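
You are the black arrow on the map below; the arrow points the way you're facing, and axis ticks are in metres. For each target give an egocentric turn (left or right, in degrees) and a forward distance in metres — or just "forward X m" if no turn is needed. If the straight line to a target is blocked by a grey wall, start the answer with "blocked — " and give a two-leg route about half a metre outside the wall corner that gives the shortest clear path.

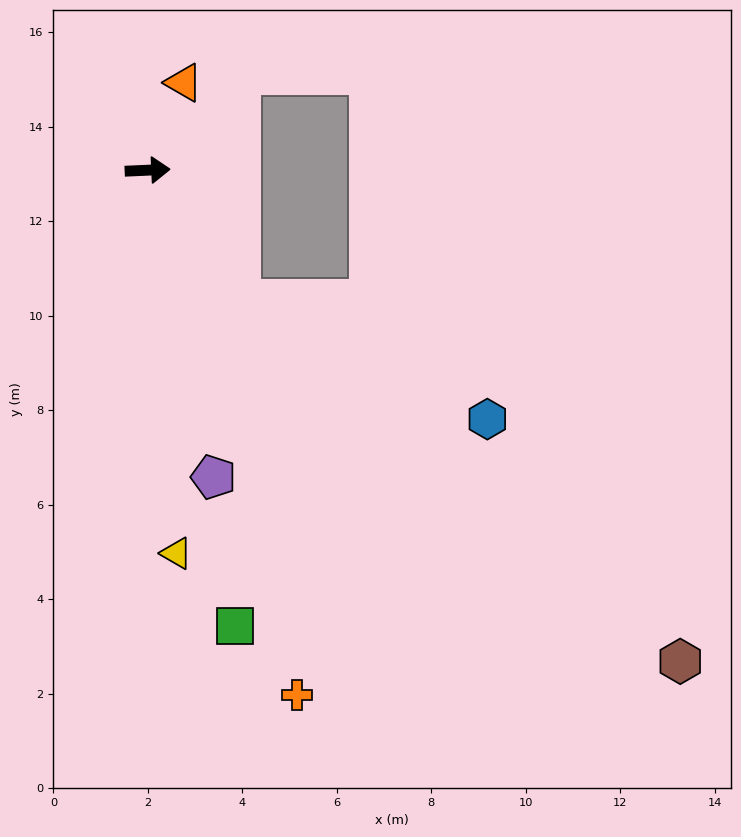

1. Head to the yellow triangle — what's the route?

turn right 88°, forward 8.1 m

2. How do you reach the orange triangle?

turn left 65°, forward 2.0 m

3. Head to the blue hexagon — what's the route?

blocked — turn right 57°, forward 3.4 m, then turn left 29°, forward 5.8 m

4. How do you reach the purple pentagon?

turn right 80°, forward 6.6 m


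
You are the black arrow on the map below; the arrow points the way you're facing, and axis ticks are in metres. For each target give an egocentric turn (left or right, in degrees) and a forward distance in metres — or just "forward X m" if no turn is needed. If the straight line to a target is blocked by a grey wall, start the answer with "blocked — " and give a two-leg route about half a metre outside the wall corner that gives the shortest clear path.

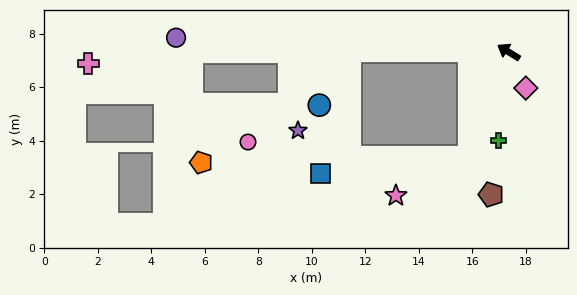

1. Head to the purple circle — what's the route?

turn left 29°, forward 12.4 m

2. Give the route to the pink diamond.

turn left 147°, forward 1.5 m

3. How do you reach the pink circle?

blocked — turn left 31°, forward 5.9 m, then turn left 42°, forward 5.1 m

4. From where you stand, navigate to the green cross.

turn left 115°, forward 3.3 m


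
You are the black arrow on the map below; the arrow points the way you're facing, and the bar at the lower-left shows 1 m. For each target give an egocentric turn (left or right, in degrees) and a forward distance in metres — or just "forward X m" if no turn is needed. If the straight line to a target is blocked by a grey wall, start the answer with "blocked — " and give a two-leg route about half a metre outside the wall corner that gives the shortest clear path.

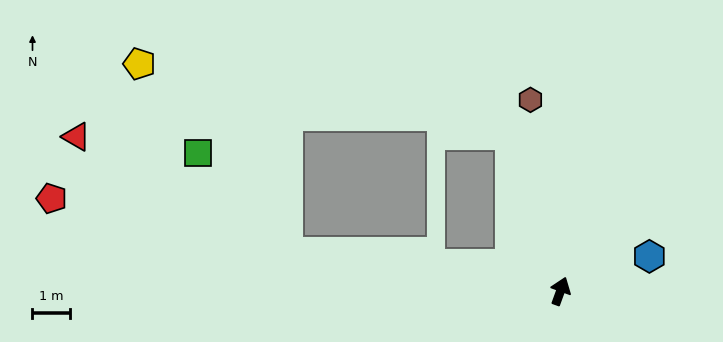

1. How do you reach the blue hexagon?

turn right 49°, forward 2.6 m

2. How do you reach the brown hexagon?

turn left 29°, forward 5.2 m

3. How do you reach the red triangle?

blocked — turn left 102°, forward 7.4 m, then turn right 21°, forward 6.5 m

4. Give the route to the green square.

blocked — turn left 102°, forward 7.4 m, then turn right 40°, forward 3.6 m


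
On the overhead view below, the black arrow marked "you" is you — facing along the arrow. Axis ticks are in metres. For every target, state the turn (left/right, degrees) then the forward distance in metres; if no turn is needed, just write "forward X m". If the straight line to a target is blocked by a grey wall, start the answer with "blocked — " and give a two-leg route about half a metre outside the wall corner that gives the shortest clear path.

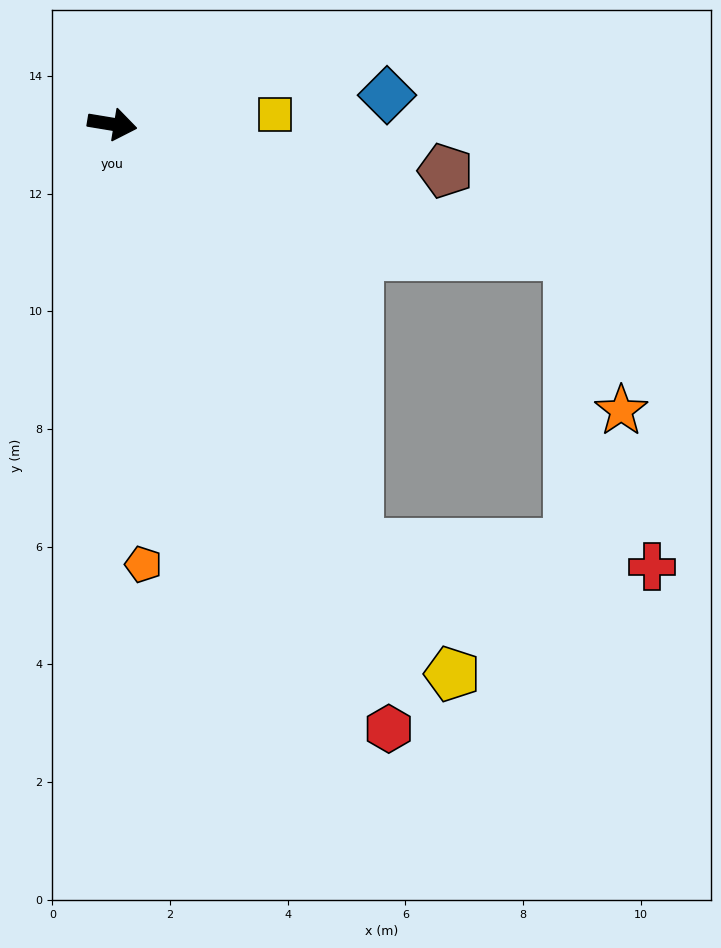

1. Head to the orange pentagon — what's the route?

turn right 77°, forward 7.5 m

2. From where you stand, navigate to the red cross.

blocked — turn right 50°, forward 8.3 m, then turn left 55°, forward 5.0 m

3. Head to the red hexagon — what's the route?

turn right 56°, forward 11.3 m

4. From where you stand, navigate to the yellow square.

turn left 13°, forward 2.8 m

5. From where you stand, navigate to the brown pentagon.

forward 5.7 m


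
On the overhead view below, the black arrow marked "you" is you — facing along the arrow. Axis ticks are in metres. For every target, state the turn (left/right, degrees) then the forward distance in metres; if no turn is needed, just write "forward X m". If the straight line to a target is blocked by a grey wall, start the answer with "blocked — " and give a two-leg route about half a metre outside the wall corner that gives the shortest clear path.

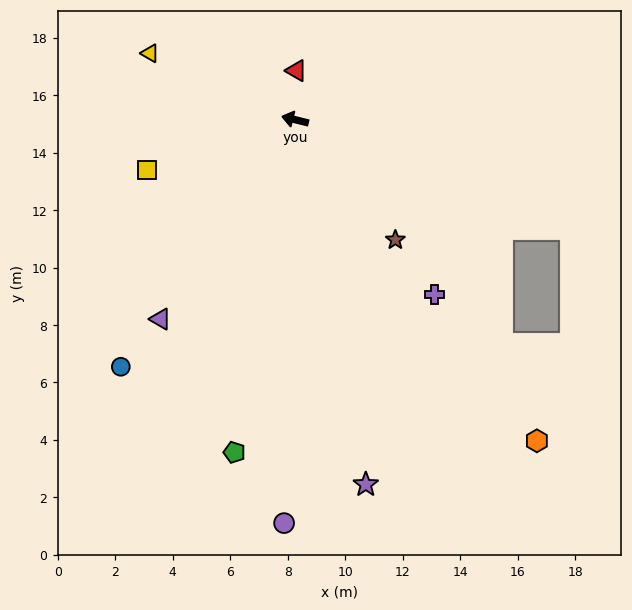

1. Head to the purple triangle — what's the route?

turn left 70°, forward 8.4 m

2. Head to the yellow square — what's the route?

turn left 33°, forward 5.5 m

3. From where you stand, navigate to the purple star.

turn left 115°, forward 12.9 m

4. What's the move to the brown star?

turn left 144°, forward 5.4 m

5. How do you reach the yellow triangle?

turn right 11°, forward 5.5 m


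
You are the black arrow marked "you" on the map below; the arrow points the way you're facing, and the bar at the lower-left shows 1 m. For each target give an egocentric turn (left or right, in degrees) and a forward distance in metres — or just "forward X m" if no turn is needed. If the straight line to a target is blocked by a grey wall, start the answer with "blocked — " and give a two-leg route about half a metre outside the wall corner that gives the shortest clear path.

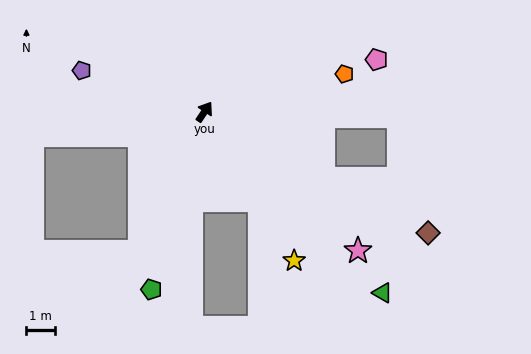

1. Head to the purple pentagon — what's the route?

turn left 105°, forward 4.6 m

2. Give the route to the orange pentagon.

turn right 41°, forward 5.1 m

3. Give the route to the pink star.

turn right 98°, forward 7.3 m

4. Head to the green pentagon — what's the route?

turn right 163°, forward 6.6 m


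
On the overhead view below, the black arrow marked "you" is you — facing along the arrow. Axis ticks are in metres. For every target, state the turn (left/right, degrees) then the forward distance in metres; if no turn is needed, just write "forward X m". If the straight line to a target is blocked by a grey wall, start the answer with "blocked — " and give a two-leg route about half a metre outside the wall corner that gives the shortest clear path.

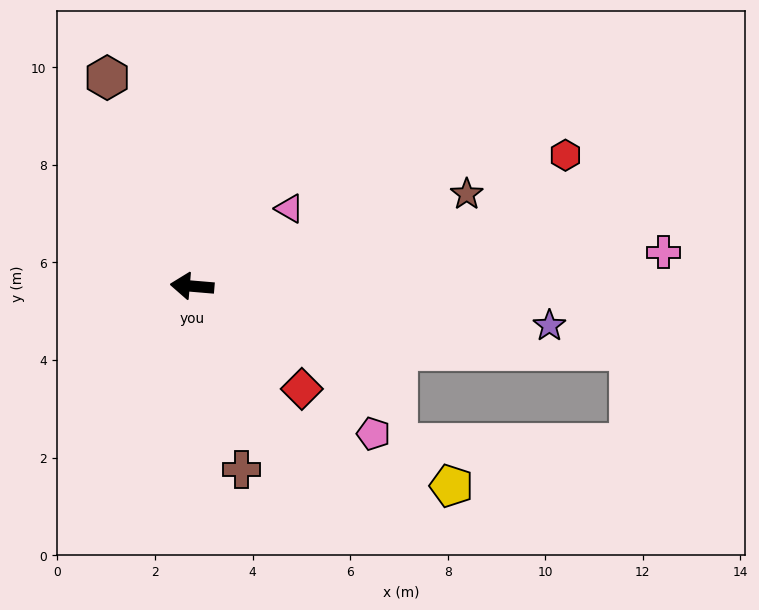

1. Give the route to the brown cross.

turn left 110°, forward 3.9 m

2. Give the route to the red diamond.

turn left 142°, forward 3.1 m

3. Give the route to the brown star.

turn right 157°, forward 5.9 m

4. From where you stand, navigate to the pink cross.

turn right 171°, forward 9.7 m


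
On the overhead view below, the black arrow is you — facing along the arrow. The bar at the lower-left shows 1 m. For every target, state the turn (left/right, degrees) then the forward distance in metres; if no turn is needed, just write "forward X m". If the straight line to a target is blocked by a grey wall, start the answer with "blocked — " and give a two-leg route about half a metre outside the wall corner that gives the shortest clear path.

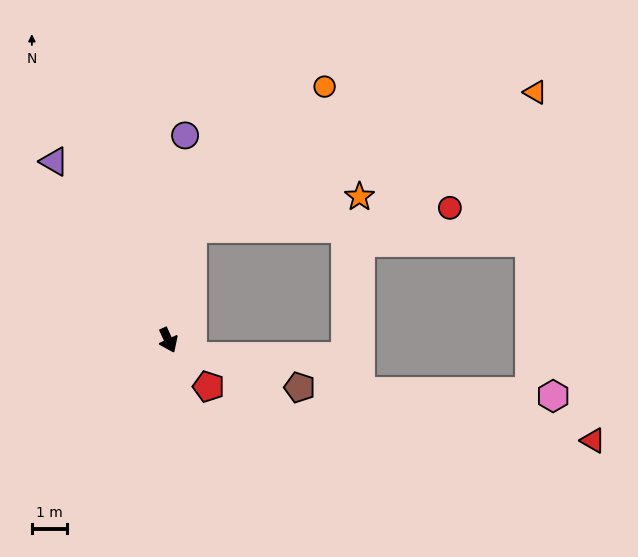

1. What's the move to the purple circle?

turn left 151°, forward 5.9 m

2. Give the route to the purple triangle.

turn right 172°, forward 6.1 m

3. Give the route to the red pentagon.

turn left 16°, forward 1.8 m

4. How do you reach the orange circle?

blocked — turn left 143°, forward 3.3 m, then turn right 31°, forward 5.6 m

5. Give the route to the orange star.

blocked — turn left 143°, forward 3.3 m, then turn right 67°, forward 4.9 m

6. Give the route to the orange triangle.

blocked — turn left 143°, forward 3.3 m, then turn right 56°, forward 10.6 m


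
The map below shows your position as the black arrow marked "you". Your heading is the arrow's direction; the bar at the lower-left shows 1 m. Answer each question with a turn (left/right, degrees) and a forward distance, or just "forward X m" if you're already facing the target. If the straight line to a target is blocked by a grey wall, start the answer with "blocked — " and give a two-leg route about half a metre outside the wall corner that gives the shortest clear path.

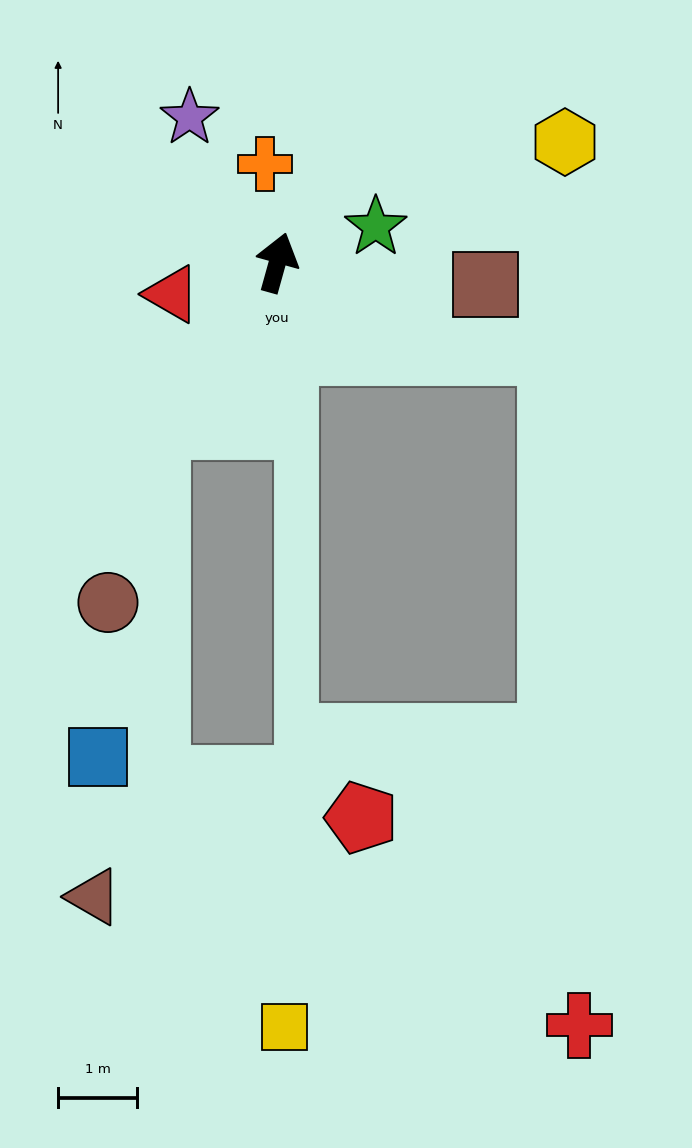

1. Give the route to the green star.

turn right 54°, forward 1.3 m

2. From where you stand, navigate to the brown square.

turn right 80°, forward 2.6 m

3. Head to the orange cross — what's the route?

turn left 23°, forward 1.3 m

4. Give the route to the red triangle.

turn left 122°, forward 1.4 m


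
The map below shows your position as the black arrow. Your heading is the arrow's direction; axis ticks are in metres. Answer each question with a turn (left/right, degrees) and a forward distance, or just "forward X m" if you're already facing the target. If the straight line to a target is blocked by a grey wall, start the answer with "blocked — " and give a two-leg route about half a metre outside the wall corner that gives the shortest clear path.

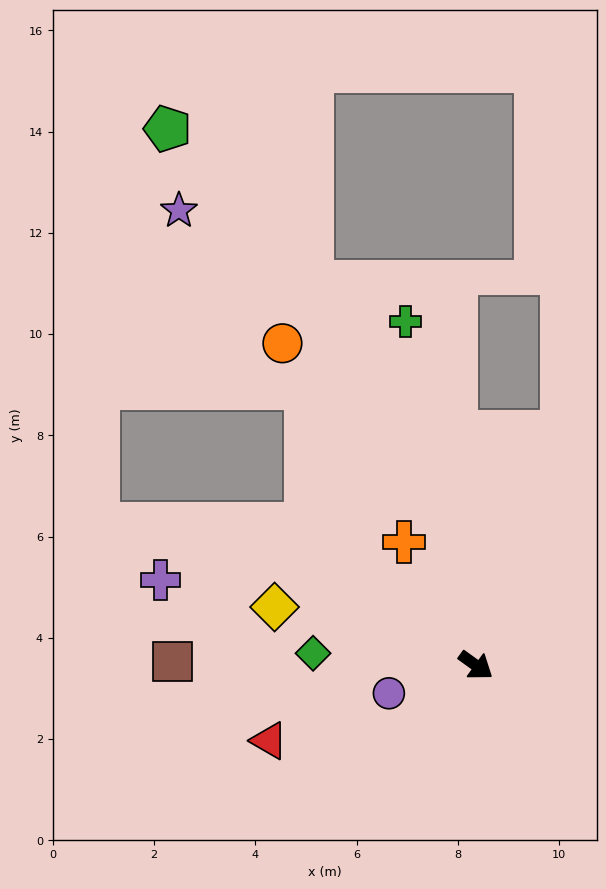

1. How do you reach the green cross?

turn left 137°, forward 6.9 m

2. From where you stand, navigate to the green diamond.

turn right 148°, forward 3.2 m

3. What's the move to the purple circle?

turn right 126°, forward 1.8 m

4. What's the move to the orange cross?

turn left 156°, forward 2.8 m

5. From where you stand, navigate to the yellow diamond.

turn right 160°, forward 4.1 m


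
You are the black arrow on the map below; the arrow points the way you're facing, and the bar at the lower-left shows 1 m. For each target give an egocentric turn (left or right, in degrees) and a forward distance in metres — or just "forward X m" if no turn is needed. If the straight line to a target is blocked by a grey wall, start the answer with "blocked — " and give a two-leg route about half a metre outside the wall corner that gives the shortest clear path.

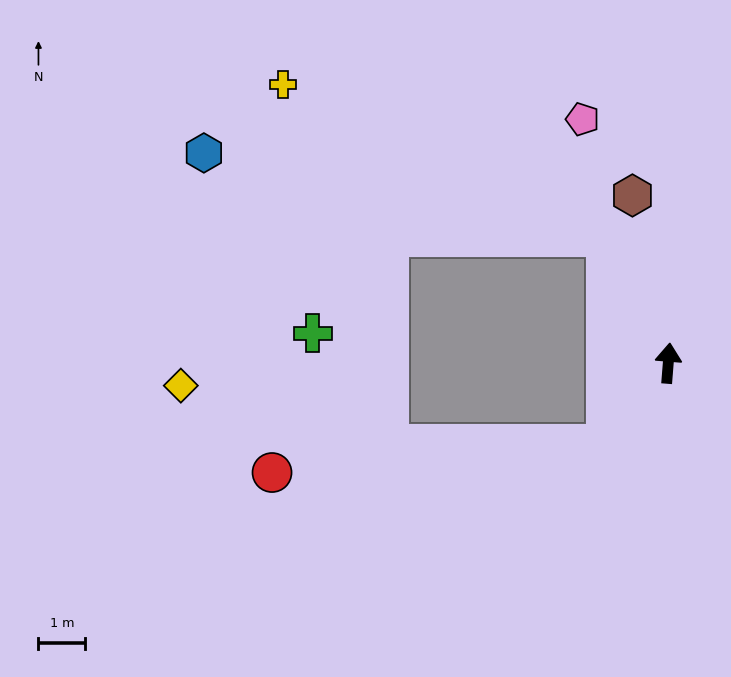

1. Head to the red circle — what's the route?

blocked — turn left 147°, forward 2.2 m, then turn right 48°, forward 7.1 m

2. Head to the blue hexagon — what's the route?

blocked — turn left 31°, forward 3.0 m, then turn left 52°, forward 8.7 m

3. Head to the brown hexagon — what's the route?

turn left 17°, forward 3.6 m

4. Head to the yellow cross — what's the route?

blocked — turn left 31°, forward 3.0 m, then turn left 38°, forward 7.6 m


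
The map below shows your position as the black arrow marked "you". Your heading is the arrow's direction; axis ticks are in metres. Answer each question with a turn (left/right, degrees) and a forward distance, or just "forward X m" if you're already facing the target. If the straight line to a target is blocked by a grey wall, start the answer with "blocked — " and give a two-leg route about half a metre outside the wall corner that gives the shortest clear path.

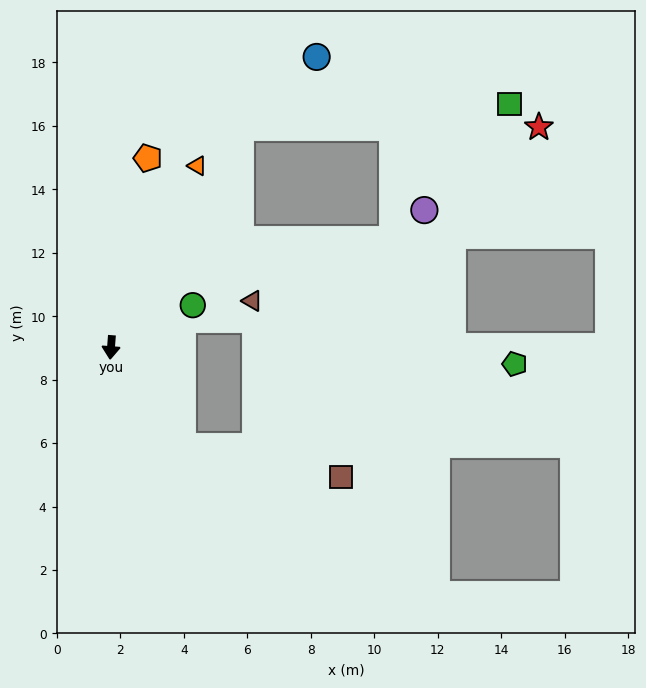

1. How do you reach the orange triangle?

turn left 159°, forward 6.3 m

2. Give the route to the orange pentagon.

turn left 173°, forward 6.1 m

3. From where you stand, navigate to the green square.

blocked — turn left 154°, forward 8.0 m, then turn right 55°, forward 8.5 m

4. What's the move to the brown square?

blocked — turn left 40°, forward 3.9 m, then turn left 43°, forward 5.1 m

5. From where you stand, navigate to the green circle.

turn left 122°, forward 2.9 m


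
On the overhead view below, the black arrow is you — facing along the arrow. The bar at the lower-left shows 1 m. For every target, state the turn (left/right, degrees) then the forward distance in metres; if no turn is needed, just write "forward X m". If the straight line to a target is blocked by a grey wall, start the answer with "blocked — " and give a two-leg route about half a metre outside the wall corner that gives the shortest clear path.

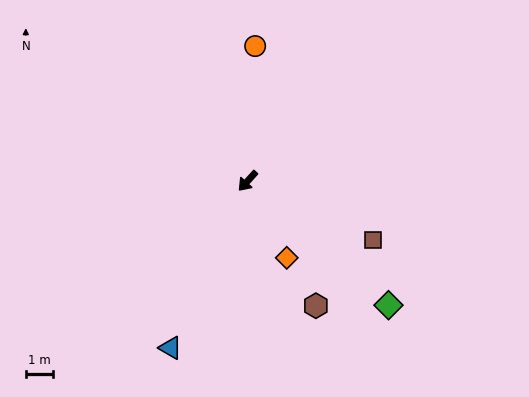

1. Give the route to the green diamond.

turn left 91°, forward 6.9 m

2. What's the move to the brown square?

turn left 107°, forward 5.1 m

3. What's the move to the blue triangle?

turn left 17°, forward 6.7 m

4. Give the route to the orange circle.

turn right 141°, forward 4.9 m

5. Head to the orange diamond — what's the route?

turn left 69°, forward 3.2 m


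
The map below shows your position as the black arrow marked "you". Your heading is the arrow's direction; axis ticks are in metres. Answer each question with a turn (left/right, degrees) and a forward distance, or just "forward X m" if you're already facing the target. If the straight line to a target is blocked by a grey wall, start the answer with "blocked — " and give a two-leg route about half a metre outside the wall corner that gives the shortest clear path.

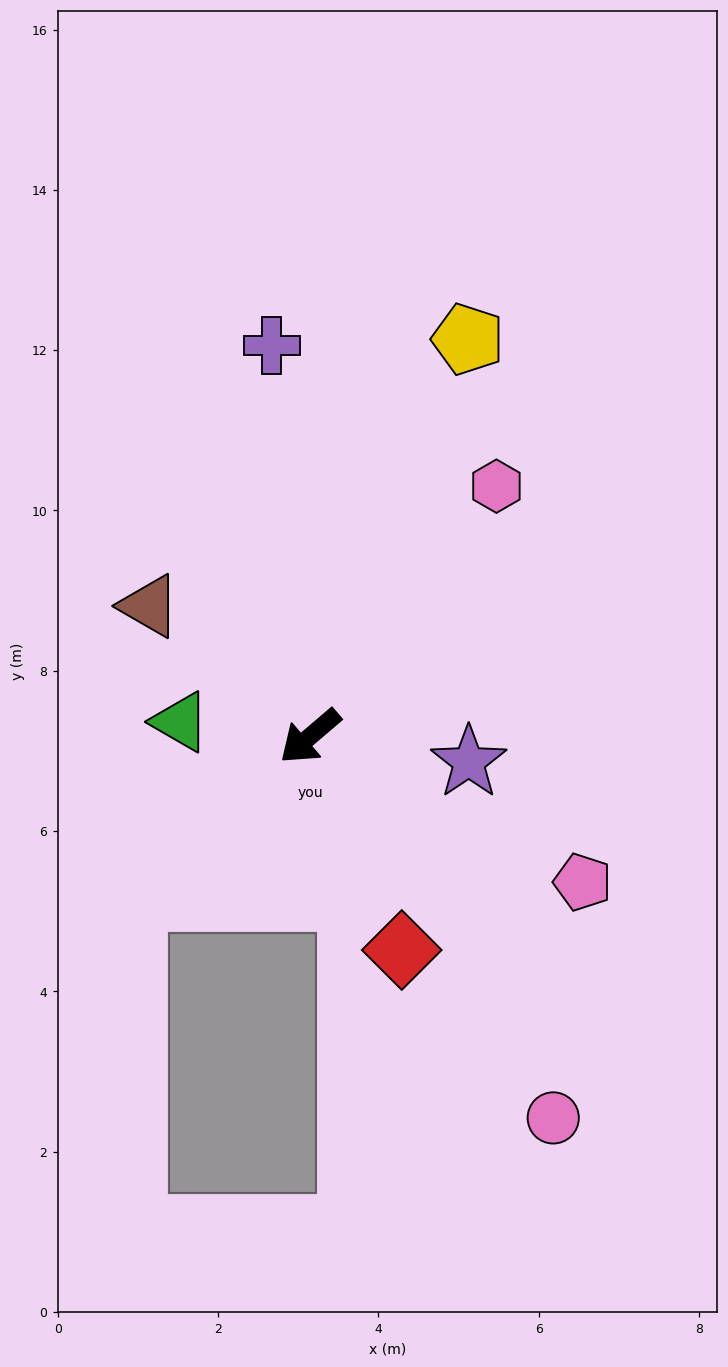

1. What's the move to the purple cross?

turn right 125°, forward 4.9 m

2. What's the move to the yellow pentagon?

turn right 152°, forward 5.3 m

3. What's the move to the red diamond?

turn left 73°, forward 2.9 m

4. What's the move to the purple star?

turn left 130°, forward 2.0 m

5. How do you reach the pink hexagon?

turn right 167°, forward 3.9 m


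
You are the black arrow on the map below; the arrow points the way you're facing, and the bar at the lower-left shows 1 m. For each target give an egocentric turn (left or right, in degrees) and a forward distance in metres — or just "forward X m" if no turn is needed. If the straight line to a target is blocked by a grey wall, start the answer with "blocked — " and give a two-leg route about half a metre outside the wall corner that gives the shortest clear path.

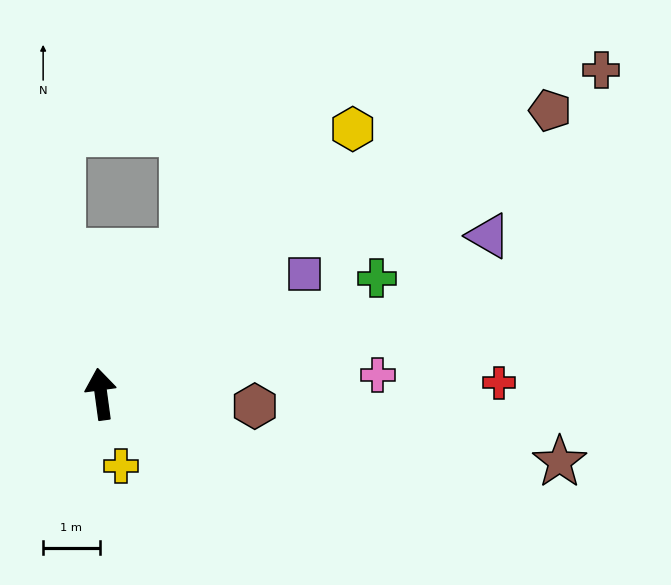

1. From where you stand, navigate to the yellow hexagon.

turn right 51°, forward 6.5 m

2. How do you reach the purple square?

turn right 67°, forward 4.2 m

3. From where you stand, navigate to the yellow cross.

turn right 172°, forward 1.3 m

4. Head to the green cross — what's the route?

turn right 75°, forward 5.3 m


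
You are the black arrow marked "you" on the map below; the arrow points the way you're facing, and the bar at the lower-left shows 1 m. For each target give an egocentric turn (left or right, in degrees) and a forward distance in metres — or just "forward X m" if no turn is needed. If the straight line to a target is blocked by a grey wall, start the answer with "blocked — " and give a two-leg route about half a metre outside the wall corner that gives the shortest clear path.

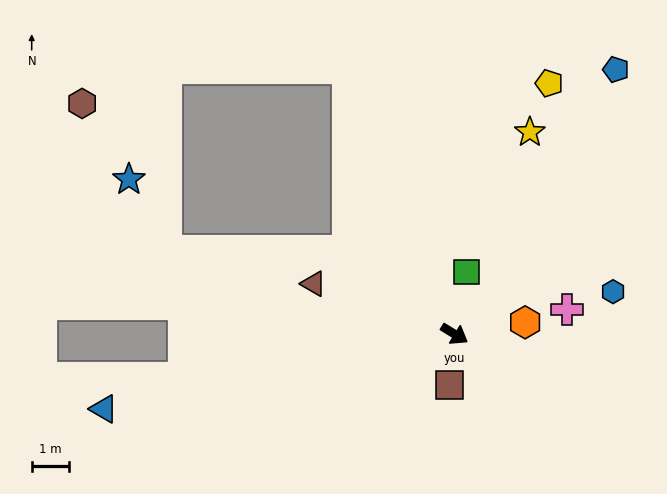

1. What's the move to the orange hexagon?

turn left 41°, forward 1.9 m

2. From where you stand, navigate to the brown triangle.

turn right 168°, forward 4.0 m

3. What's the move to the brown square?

turn right 64°, forward 1.4 m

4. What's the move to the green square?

turn left 111°, forward 1.7 m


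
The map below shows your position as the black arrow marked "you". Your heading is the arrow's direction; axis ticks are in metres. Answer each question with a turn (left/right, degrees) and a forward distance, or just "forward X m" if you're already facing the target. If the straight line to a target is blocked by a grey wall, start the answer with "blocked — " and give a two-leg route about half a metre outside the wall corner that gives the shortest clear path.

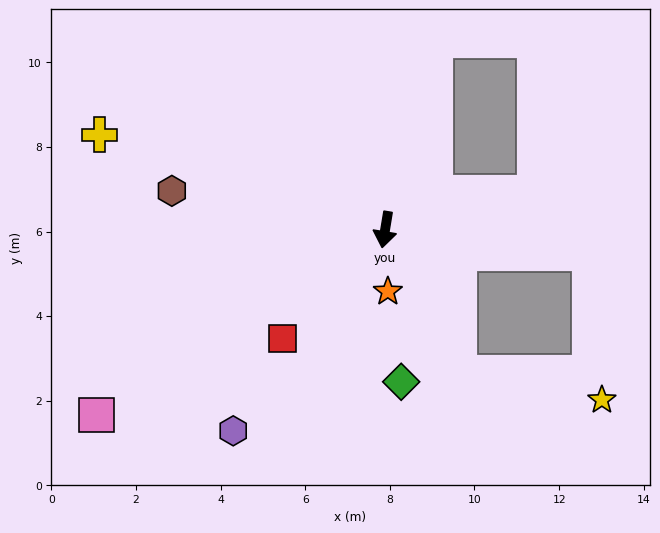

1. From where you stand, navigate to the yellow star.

blocked — turn left 37°, forward 3.8 m, then turn left 52°, forward 3.4 m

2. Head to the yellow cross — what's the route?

turn right 99°, forward 7.1 m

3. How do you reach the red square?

turn right 34°, forward 3.5 m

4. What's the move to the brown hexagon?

turn right 91°, forward 5.1 m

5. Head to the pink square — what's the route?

turn right 48°, forward 8.1 m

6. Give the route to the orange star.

turn left 12°, forward 1.5 m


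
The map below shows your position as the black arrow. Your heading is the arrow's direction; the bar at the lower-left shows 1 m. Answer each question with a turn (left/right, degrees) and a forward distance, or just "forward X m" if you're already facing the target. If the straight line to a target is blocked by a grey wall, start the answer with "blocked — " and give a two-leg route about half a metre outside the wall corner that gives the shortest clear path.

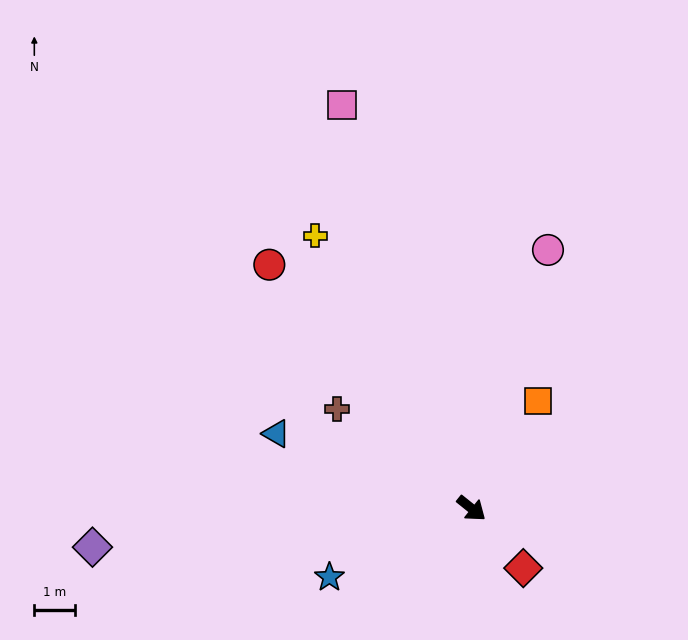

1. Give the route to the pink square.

turn left 147°, forward 10.3 m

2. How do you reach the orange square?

turn left 97°, forward 3.1 m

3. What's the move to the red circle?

turn left 168°, forward 7.7 m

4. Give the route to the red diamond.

turn right 10°, forward 1.9 m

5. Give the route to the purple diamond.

turn right 135°, forward 9.3 m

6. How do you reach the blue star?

turn right 115°, forward 3.8 m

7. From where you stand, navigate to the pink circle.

turn left 112°, forward 6.6 m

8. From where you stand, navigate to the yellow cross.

turn left 159°, forward 7.6 m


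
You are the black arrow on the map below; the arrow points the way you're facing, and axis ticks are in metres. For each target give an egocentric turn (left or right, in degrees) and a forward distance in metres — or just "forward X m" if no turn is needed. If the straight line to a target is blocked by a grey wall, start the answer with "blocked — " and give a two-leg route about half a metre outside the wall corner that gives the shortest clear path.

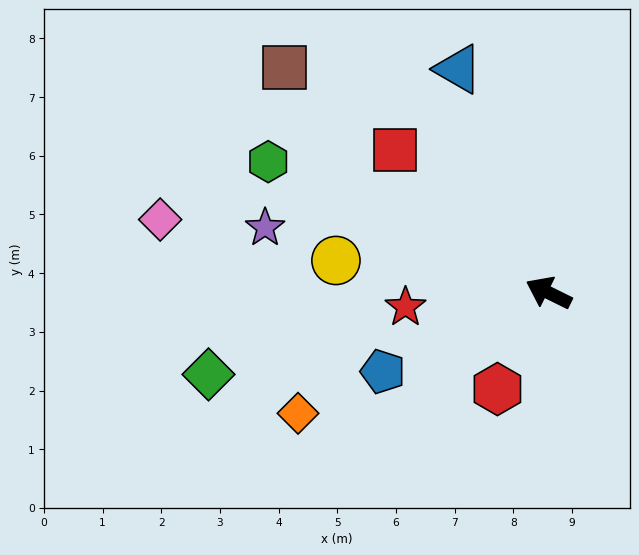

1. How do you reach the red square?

turn right 17°, forward 3.6 m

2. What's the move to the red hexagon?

turn left 88°, forward 1.9 m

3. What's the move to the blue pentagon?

turn left 52°, forward 3.1 m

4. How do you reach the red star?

turn left 32°, forward 2.5 m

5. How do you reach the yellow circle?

turn left 18°, forward 3.7 m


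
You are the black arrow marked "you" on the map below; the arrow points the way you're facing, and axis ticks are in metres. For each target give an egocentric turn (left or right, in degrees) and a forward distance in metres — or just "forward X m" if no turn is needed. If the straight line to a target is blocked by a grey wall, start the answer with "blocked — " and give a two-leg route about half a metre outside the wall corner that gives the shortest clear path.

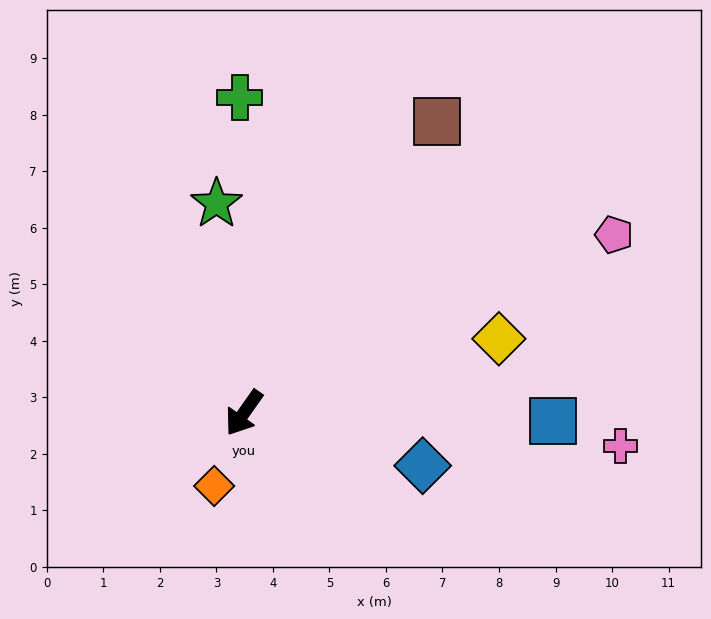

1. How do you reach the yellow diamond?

turn left 141°, forward 4.7 m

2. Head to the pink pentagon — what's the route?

turn left 151°, forward 7.3 m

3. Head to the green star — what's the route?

turn right 137°, forward 3.7 m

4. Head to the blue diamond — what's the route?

turn left 109°, forward 3.3 m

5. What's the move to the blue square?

turn left 124°, forward 5.5 m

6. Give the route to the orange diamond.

turn left 13°, forward 1.4 m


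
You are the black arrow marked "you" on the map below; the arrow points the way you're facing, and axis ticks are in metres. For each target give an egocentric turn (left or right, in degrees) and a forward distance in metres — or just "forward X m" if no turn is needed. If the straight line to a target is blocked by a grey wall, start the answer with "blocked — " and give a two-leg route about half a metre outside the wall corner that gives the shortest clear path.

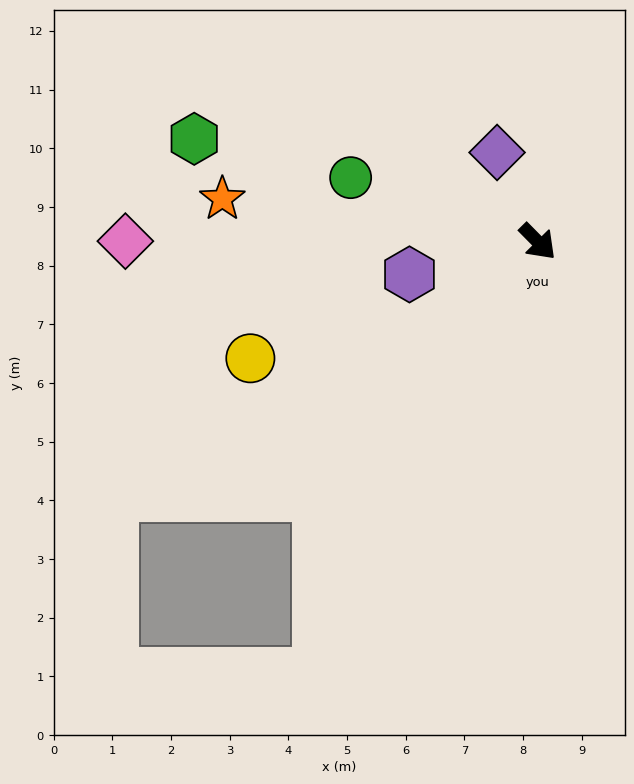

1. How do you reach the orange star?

turn right 142°, forward 5.4 m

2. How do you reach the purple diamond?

turn left 160°, forward 1.7 m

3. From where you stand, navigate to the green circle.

turn right 154°, forward 3.4 m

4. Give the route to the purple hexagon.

turn right 120°, forward 2.3 m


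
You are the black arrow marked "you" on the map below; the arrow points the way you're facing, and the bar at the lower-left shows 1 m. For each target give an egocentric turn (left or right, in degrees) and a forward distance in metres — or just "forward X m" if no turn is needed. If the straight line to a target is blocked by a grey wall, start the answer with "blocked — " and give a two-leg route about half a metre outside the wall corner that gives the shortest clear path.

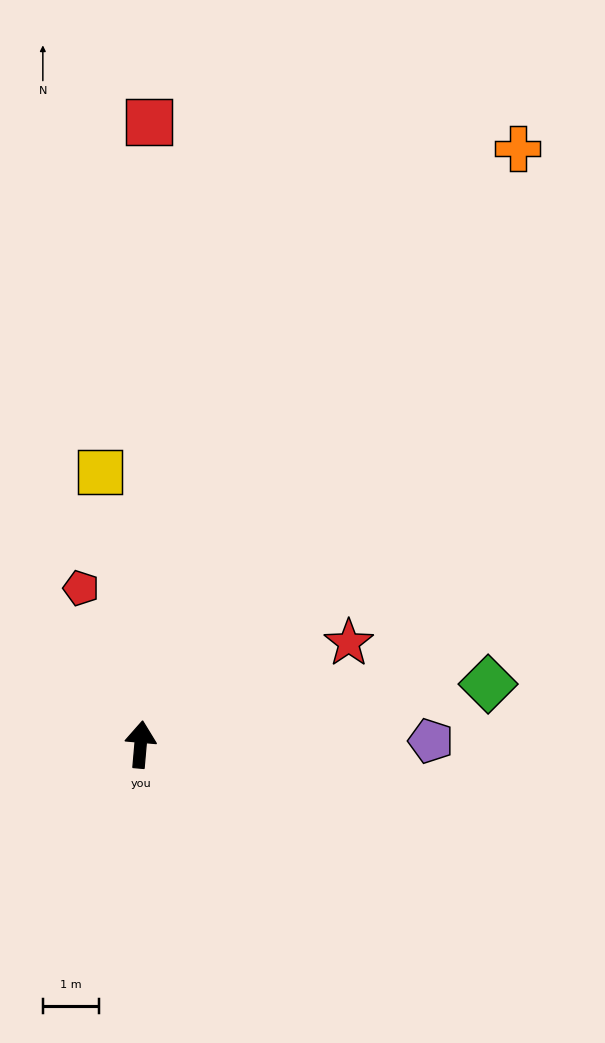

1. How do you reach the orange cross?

turn right 27°, forward 12.5 m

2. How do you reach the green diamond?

turn right 75°, forward 6.3 m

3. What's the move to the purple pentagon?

turn right 84°, forward 5.1 m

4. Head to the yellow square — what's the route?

turn left 14°, forward 4.9 m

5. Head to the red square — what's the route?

turn left 4°, forward 11.0 m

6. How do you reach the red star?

turn right 59°, forward 4.1 m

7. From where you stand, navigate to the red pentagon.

turn left 26°, forward 3.0 m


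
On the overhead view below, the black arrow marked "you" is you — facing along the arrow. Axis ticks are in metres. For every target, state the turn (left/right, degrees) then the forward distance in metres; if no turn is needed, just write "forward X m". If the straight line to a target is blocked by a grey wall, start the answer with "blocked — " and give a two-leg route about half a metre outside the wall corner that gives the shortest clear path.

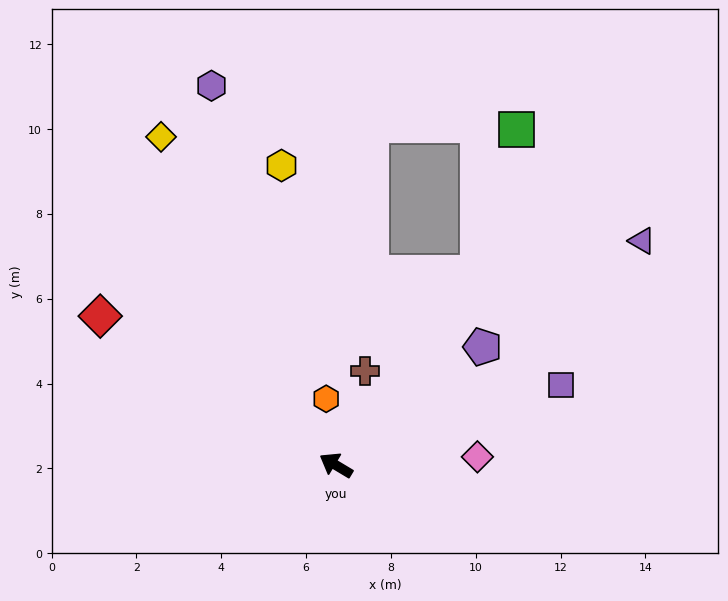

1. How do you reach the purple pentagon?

turn right 110°, forward 4.4 m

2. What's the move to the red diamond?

forward 6.6 m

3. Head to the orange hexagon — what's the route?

turn right 51°, forward 1.6 m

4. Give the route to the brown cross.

turn right 76°, forward 2.3 m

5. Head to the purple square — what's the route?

turn right 129°, forward 5.6 m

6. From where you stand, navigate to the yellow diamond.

turn right 31°, forward 8.8 m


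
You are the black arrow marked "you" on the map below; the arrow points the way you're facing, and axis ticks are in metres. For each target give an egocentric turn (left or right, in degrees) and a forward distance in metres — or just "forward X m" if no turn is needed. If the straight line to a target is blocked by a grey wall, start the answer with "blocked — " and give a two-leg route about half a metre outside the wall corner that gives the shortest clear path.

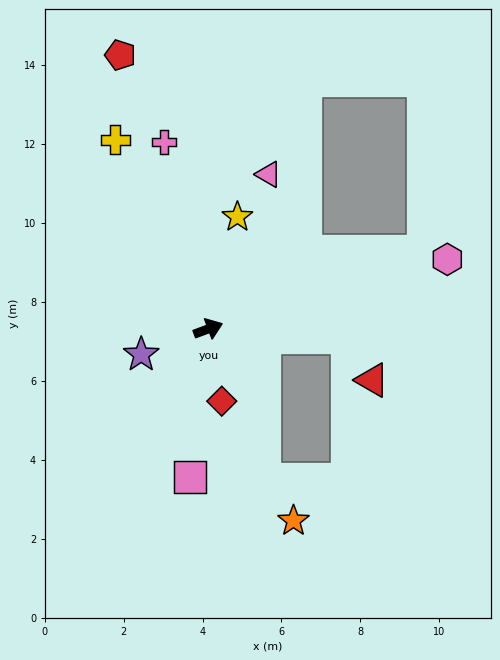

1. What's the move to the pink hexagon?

turn right 4°, forward 6.3 m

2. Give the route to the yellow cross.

turn left 96°, forward 5.3 m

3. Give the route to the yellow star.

turn left 55°, forward 2.9 m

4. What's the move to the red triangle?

blocked — turn right 24°, forward 3.5 m, then turn right 57°, forward 1.3 m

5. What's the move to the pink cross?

turn left 83°, forward 4.9 m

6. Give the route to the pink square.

turn right 117°, forward 3.8 m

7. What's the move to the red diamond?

turn right 100°, forward 1.9 m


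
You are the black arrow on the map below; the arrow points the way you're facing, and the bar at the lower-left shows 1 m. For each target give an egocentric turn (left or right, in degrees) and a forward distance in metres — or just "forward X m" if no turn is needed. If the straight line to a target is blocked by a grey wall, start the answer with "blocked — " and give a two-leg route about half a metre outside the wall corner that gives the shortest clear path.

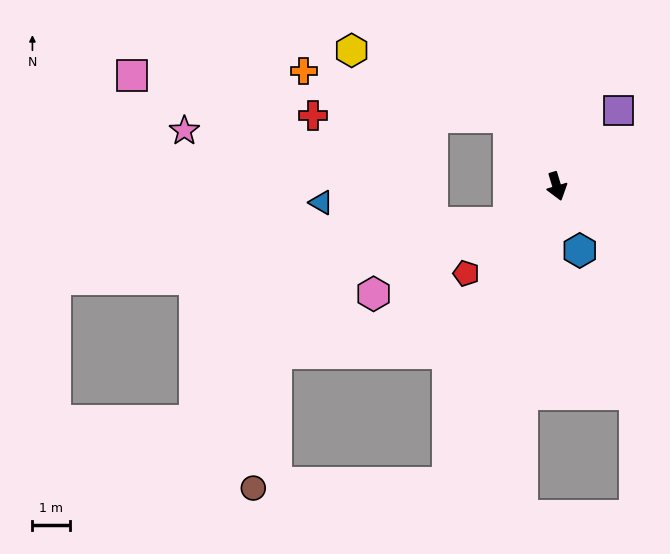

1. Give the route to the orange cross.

blocked — turn right 162°, forward 2.2 m, then turn left 43°, forward 5.6 m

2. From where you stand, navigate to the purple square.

turn left 124°, forward 2.6 m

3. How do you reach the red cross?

blocked — turn right 162°, forward 2.2 m, then turn left 55°, forward 5.3 m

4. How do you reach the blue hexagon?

turn left 3°, forward 1.8 m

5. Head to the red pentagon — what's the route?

turn right 63°, forward 3.4 m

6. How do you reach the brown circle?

blocked — turn right 37°, forward 8.5 m, then turn right 68°, forward 5.2 m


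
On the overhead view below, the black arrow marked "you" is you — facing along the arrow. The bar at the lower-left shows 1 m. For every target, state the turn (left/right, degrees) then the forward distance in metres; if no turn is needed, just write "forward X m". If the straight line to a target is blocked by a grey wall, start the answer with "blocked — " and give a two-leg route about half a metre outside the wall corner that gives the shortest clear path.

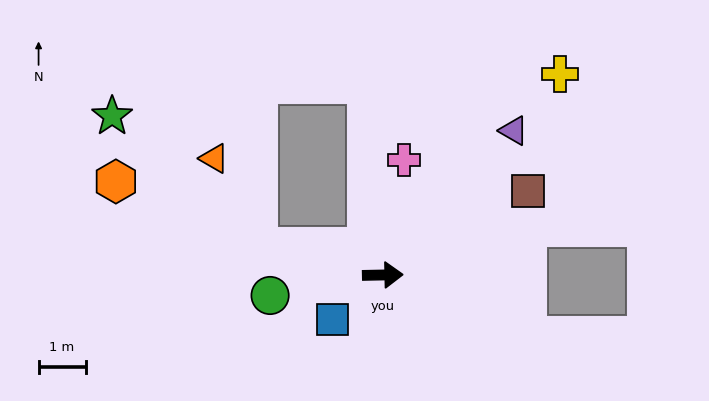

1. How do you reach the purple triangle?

turn left 47°, forward 4.1 m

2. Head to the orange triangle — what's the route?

blocked — turn left 166°, forward 2.7 m, then turn right 51°, forward 2.1 m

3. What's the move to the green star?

blocked — turn left 166°, forward 2.7 m, then turn right 29°, forward 4.2 m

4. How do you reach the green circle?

turn right 171°, forward 2.4 m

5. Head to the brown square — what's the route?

turn left 29°, forward 3.6 m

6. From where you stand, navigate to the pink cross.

turn left 78°, forward 2.5 m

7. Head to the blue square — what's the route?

turn right 140°, forward 1.4 m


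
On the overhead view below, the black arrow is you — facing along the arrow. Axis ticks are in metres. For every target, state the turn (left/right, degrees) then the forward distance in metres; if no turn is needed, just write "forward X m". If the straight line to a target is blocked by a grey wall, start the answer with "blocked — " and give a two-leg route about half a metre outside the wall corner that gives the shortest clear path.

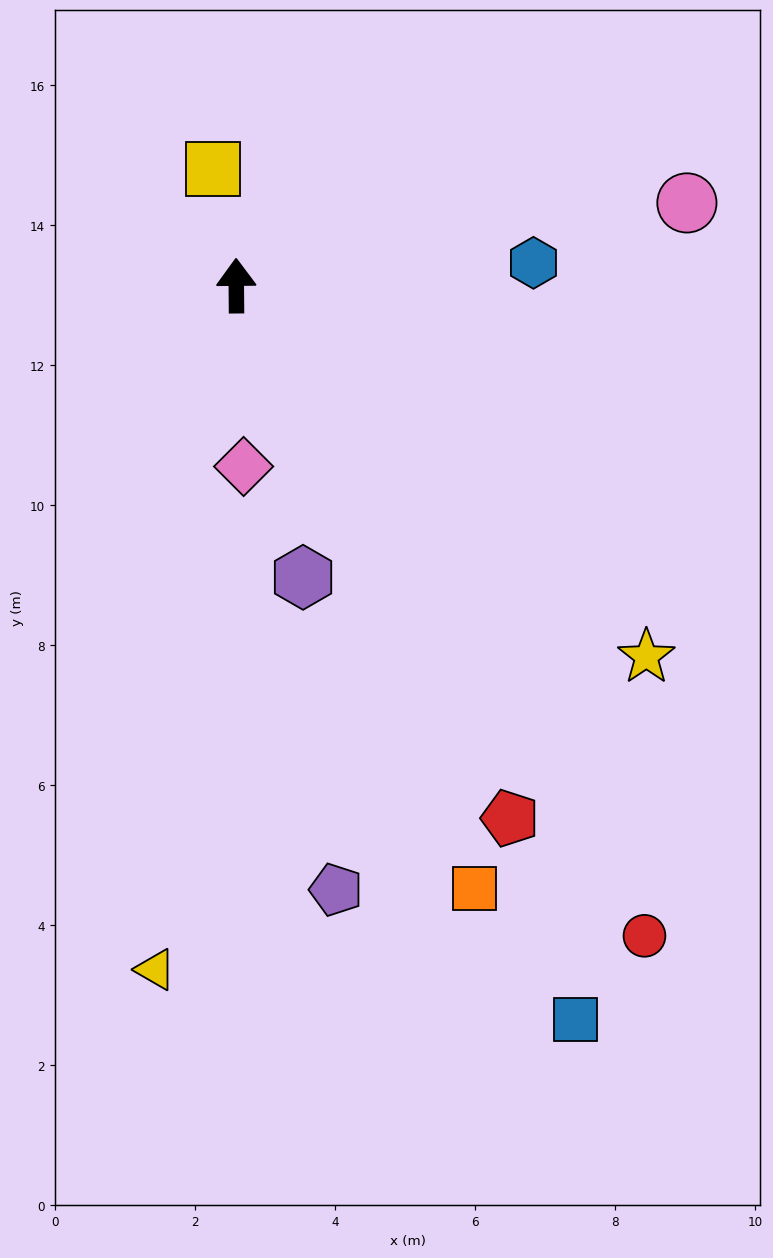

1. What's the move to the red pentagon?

turn right 153°, forward 8.6 m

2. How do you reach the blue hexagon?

turn right 86°, forward 4.3 m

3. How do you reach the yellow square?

turn left 11°, forward 1.7 m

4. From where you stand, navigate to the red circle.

turn right 148°, forward 11.0 m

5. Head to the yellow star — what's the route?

turn right 133°, forward 7.9 m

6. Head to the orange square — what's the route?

turn right 159°, forward 9.3 m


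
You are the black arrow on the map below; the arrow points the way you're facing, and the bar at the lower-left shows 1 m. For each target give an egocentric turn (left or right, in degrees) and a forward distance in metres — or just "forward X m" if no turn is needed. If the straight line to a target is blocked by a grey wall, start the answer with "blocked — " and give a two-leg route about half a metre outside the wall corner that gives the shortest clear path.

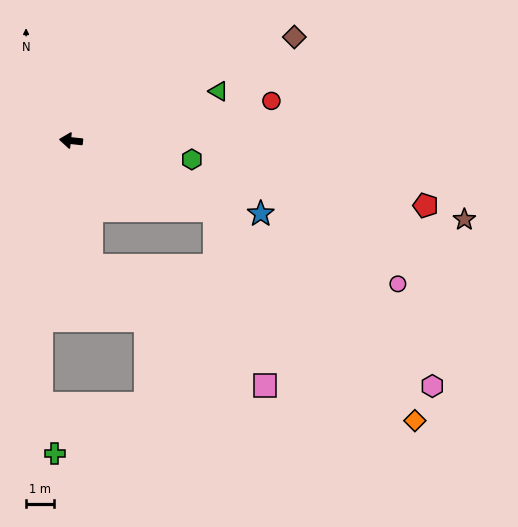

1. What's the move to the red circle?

turn right 163°, forward 7.3 m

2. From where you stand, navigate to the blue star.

turn left 165°, forward 7.2 m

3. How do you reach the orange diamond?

blocked — turn left 160°, forward 5.7 m, then turn right 20°, forward 10.3 m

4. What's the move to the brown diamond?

turn right 149°, forward 8.8 m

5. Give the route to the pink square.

blocked — turn left 105°, forward 4.5 m, then turn left 47°, forward 7.5 m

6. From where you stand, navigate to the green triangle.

turn right 155°, forward 5.5 m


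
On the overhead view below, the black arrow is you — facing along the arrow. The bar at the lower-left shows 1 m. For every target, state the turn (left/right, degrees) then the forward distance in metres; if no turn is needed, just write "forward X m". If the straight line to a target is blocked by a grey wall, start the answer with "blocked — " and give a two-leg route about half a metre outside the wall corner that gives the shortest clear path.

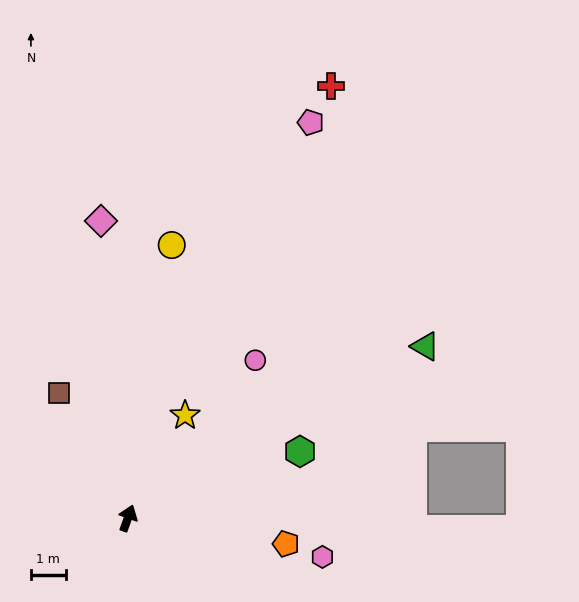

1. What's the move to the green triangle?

turn right 40°, forward 9.8 m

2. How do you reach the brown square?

turn left 49°, forward 4.1 m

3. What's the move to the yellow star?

turn right 9°, forward 3.4 m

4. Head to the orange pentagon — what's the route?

turn right 80°, forward 4.6 m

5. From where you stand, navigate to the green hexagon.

turn right 49°, forward 5.3 m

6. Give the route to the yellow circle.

turn left 11°, forward 7.9 m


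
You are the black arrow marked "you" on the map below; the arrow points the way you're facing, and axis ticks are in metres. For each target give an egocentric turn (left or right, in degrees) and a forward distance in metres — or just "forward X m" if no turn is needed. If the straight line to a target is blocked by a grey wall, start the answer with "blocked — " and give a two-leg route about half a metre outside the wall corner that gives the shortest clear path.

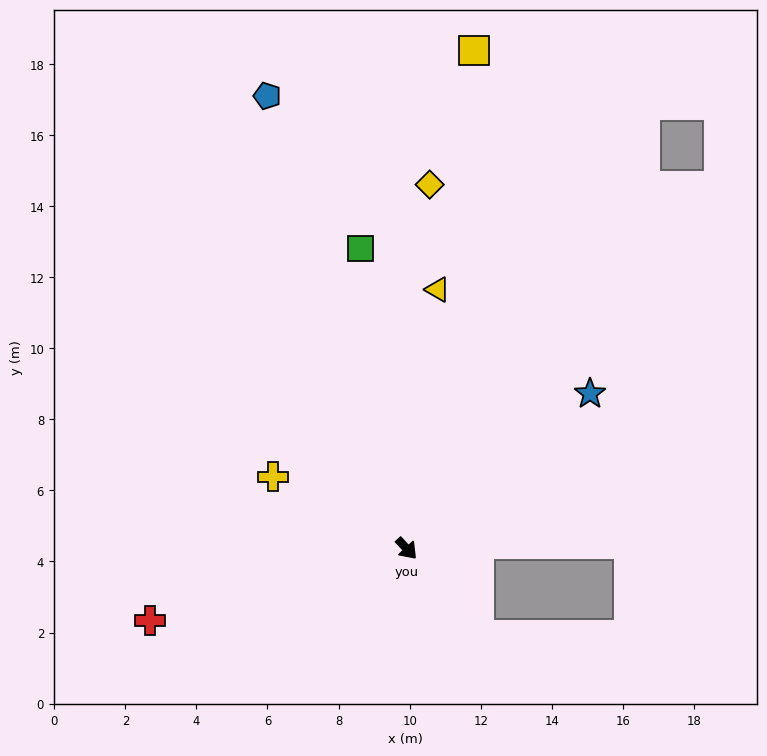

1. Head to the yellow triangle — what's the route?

turn left 130°, forward 7.3 m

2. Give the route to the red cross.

turn right 117°, forward 7.5 m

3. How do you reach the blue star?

turn left 87°, forward 6.8 m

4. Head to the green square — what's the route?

turn left 146°, forward 8.5 m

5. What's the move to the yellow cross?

turn right 161°, forward 4.3 m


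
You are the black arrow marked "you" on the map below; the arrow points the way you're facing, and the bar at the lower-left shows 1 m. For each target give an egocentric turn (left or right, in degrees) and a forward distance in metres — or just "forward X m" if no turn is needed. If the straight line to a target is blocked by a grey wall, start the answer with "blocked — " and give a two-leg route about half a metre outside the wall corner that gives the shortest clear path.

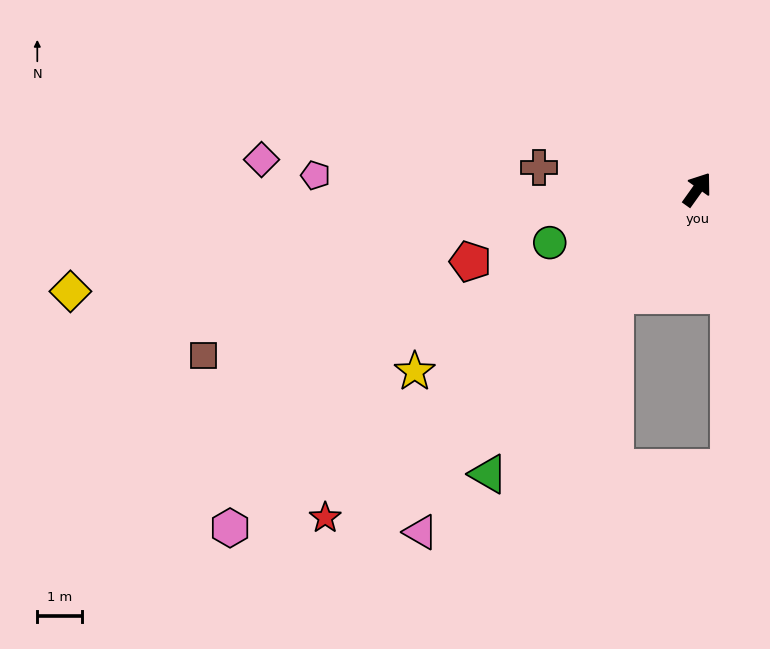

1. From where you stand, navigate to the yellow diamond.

turn left 135°, forward 14.2 m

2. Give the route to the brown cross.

turn left 118°, forward 3.6 m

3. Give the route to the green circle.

turn left 145°, forward 3.5 m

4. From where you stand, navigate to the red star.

turn left 167°, forward 11.1 m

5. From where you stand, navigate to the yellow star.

turn left 158°, forward 7.5 m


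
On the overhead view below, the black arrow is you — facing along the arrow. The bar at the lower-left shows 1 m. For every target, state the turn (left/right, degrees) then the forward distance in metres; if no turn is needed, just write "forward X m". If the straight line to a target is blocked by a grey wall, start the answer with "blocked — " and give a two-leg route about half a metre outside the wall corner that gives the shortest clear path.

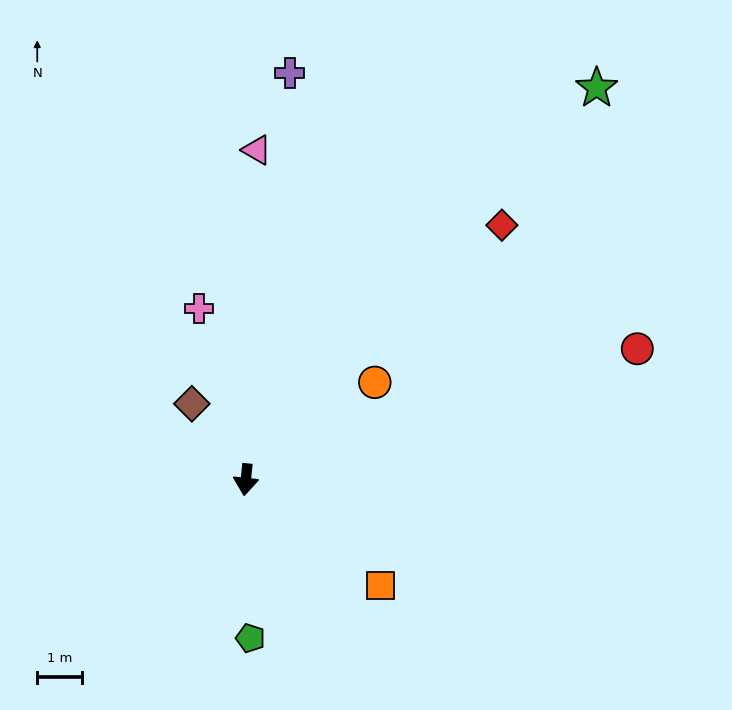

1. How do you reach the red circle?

turn left 114°, forward 9.3 m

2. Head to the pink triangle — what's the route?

turn right 176°, forward 7.4 m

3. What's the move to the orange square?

turn left 58°, forward 3.8 m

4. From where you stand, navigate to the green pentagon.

turn left 8°, forward 3.6 m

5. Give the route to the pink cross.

turn right 159°, forward 4.0 m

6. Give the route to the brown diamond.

turn right 139°, forward 2.1 m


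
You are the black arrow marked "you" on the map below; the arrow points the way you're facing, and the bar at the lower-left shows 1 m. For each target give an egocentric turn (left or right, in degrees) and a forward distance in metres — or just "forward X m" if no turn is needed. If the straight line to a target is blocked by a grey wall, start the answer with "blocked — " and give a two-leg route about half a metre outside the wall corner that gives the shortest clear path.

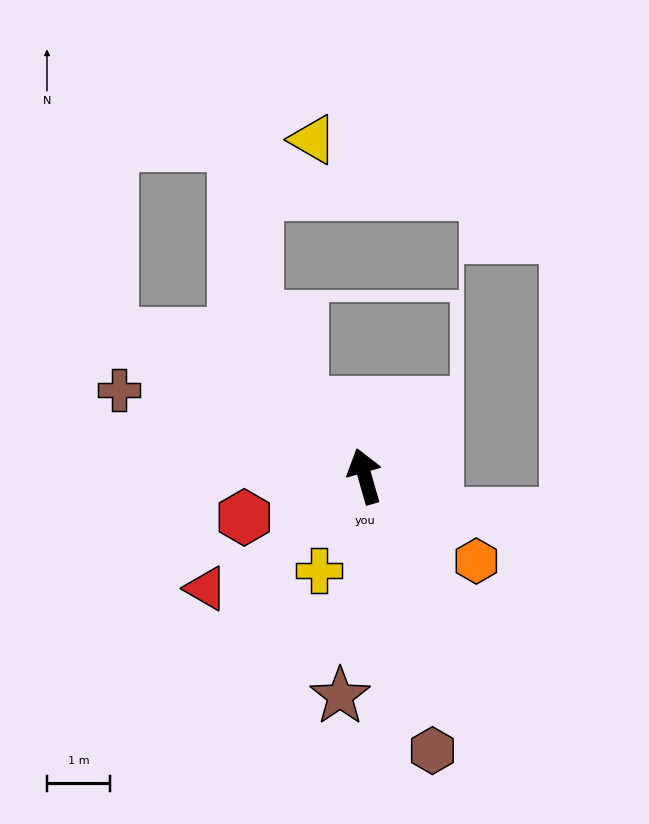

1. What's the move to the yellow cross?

turn left 138°, forward 1.7 m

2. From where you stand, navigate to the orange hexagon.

turn right 143°, forward 2.2 m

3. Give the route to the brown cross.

turn left 55°, forward 4.1 m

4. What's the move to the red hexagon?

turn left 93°, forward 2.0 m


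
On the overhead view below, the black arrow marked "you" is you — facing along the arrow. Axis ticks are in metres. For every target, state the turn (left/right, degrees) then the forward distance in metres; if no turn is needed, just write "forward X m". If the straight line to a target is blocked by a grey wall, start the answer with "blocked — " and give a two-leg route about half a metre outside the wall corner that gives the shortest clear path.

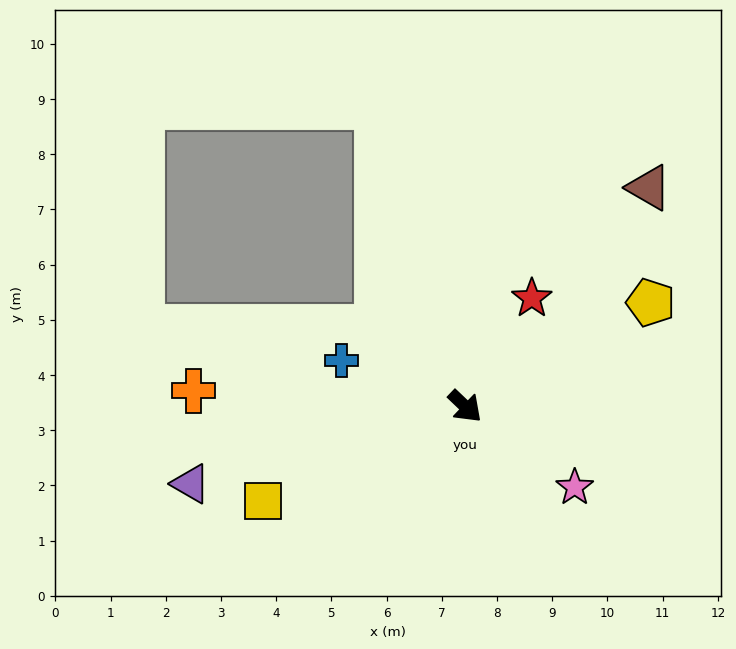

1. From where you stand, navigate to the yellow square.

turn right 111°, forward 4.0 m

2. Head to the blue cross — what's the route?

turn right 157°, forward 2.4 m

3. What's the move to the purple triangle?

turn right 121°, forward 5.2 m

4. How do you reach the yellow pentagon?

turn left 73°, forward 3.9 m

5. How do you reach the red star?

turn left 102°, forward 2.3 m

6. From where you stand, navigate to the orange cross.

turn right 140°, forward 4.9 m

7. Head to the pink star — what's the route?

turn left 7°, forward 2.5 m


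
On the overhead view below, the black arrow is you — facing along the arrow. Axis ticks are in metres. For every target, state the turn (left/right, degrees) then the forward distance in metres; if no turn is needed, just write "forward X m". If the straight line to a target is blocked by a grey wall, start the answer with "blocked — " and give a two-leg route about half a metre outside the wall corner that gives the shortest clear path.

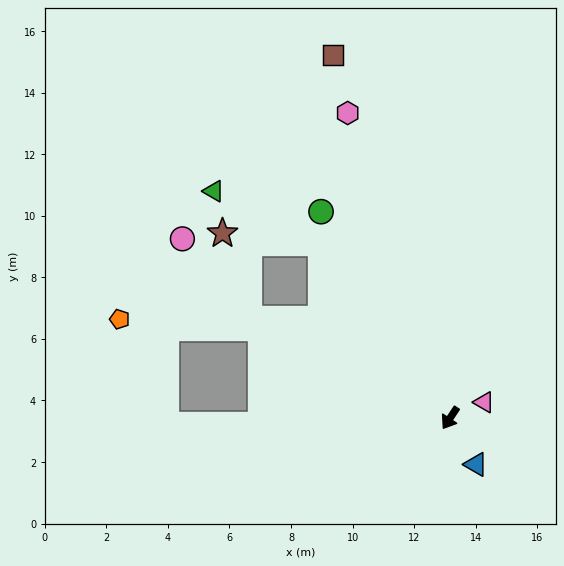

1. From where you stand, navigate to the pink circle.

blocked — turn right 83°, forward 7.3 m, then turn right 24°, forward 3.4 m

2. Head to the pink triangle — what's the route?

turn left 148°, forward 1.2 m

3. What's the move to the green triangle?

blocked — turn right 110°, forward 7.1 m, then turn left 28°, forward 3.9 m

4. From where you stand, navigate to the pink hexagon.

turn right 128°, forward 10.4 m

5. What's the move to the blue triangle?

turn left 62°, forward 1.7 m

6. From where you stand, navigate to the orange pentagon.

blocked — turn right 82°, forward 6.8 m, then turn left 22°, forward 4.6 m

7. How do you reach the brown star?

blocked — turn right 83°, forward 7.3 m, then turn right 46°, forward 2.9 m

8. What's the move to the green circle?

turn right 115°, forward 7.9 m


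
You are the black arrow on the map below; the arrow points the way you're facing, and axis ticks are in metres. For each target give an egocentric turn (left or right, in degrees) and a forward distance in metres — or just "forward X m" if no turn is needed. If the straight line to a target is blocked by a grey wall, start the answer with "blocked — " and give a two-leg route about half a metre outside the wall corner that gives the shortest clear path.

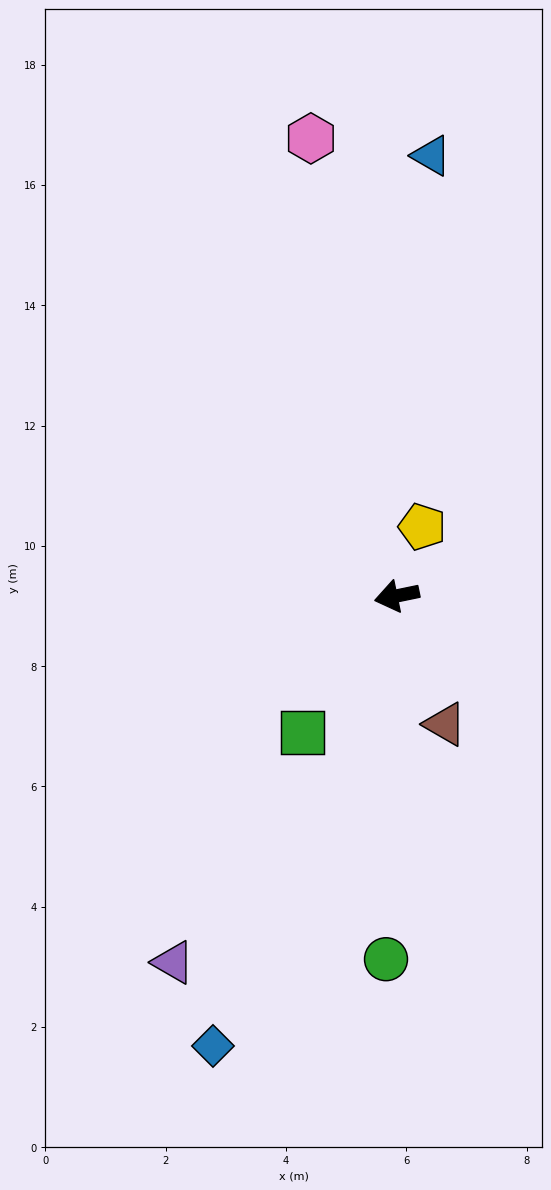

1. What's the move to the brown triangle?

turn left 99°, forward 2.3 m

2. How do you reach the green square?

turn left 44°, forward 2.8 m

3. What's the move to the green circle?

turn left 77°, forward 6.0 m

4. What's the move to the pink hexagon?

turn right 91°, forward 7.7 m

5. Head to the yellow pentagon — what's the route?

turn right 122°, forward 1.2 m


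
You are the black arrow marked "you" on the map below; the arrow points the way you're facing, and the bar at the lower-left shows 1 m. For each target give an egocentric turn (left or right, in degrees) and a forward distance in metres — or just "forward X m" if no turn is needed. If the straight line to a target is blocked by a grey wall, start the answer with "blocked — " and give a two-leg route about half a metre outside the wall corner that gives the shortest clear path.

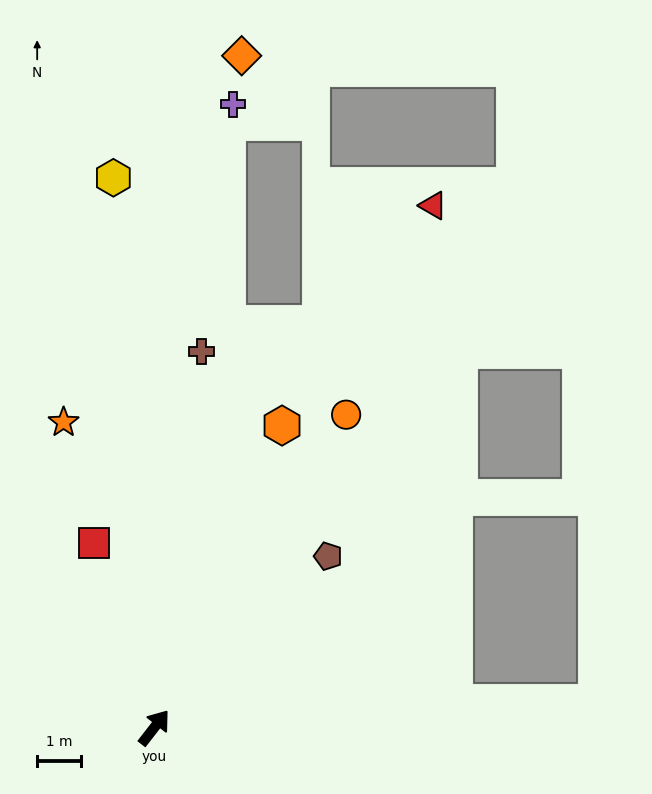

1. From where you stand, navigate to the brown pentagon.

turn right 8°, forward 5.6 m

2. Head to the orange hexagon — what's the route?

turn left 15°, forward 7.5 m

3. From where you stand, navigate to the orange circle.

turn left 6°, forward 8.4 m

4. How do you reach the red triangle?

turn left 10°, forward 13.5 m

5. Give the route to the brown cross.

turn left 31°, forward 8.6 m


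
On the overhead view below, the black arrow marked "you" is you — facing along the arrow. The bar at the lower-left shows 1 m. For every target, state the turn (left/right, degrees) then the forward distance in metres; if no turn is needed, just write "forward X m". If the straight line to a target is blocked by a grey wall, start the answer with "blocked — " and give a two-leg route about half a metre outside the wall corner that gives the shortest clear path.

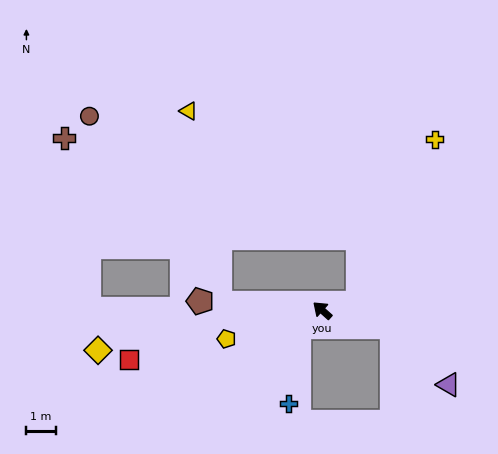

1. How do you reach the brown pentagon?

turn left 38°, forward 4.2 m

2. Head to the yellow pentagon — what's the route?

turn left 58°, forward 3.4 m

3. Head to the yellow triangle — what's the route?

blocked — turn left 38°, forward 3.5 m, then turn right 77°, forward 6.7 m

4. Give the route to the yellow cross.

blocked — turn right 127°, forward 1.3 m, then turn left 54°, forward 6.2 m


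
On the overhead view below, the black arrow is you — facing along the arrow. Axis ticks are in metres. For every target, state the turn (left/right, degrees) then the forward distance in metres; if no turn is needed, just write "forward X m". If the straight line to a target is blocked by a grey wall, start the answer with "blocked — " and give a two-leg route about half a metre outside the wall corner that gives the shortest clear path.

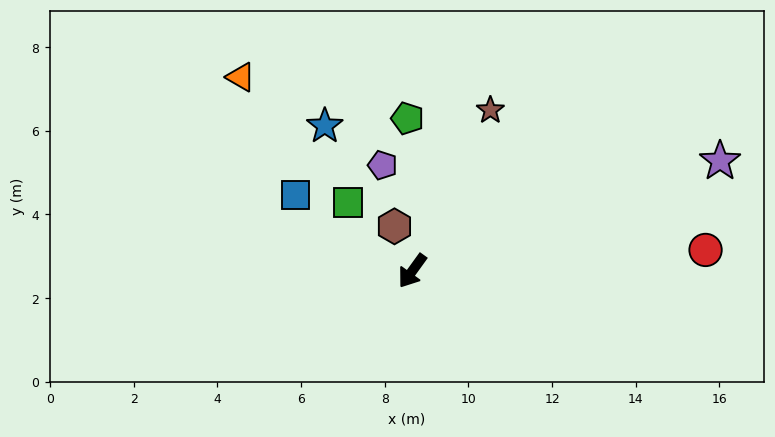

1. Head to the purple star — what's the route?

turn left 146°, forward 7.8 m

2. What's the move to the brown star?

turn right 170°, forward 4.3 m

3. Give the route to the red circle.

turn left 130°, forward 7.0 m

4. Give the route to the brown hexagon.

turn right 122°, forward 1.1 m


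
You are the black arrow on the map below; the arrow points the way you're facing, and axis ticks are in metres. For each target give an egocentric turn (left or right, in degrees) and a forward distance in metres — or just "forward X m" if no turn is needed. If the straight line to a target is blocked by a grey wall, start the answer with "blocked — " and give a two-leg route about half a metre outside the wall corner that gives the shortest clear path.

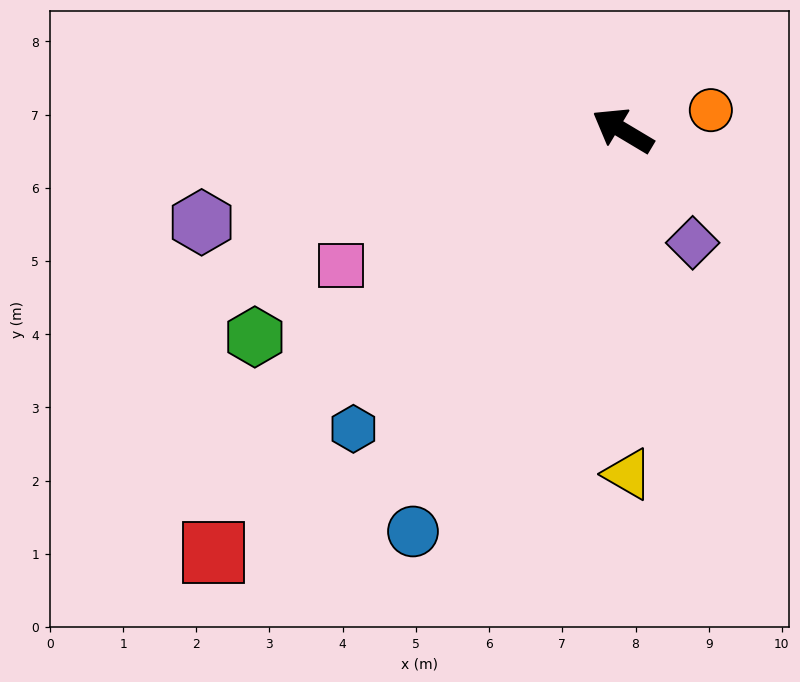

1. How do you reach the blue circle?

turn left 93°, forward 6.2 m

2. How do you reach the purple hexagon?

turn left 43°, forward 5.9 m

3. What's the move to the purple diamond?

turn left 153°, forward 1.8 m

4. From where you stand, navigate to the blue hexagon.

turn left 79°, forward 5.5 m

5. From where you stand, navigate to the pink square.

turn left 56°, forward 4.3 m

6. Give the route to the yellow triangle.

turn left 122°, forward 4.7 m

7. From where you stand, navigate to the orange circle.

turn right 136°, forward 1.2 m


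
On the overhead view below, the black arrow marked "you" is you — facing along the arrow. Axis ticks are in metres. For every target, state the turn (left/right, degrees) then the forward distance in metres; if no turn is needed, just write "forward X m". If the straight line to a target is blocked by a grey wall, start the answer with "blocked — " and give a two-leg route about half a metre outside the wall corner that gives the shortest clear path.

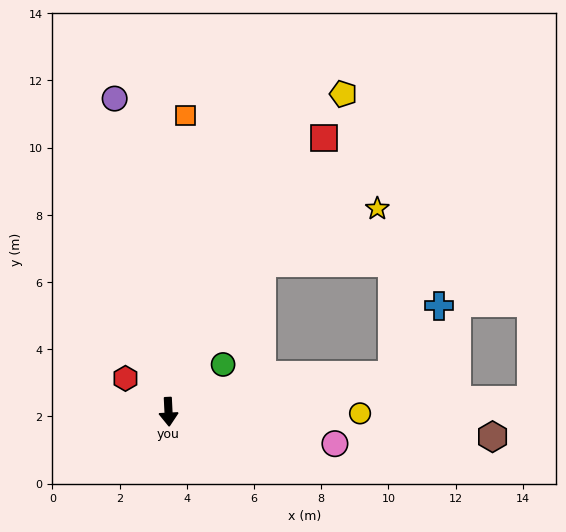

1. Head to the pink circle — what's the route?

turn left 76°, forward 5.0 m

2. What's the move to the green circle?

turn left 128°, forward 2.2 m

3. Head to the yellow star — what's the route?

blocked — turn left 145°, forward 5.2 m, then turn right 33°, forward 3.8 m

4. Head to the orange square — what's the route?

turn left 174°, forward 8.8 m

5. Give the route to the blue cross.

blocked — turn left 97°, forward 6.8 m, then turn left 47°, forward 2.5 m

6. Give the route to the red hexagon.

turn right 131°, forward 1.6 m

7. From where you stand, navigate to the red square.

turn left 148°, forward 9.4 m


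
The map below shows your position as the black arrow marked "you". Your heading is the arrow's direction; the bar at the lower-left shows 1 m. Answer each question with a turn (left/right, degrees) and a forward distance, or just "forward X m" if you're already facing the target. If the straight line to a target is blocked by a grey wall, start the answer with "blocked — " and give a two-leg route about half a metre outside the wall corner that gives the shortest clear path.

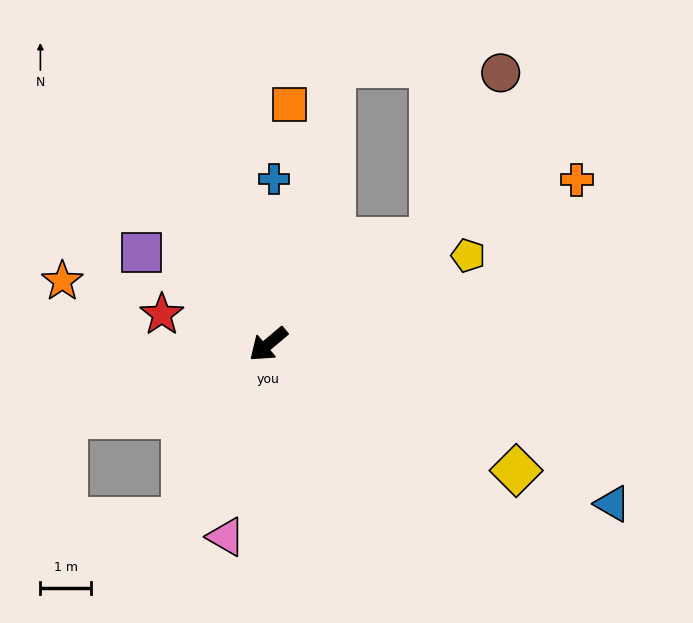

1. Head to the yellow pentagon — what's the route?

turn left 164°, forward 4.3 m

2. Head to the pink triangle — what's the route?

turn left 37°, forward 3.9 m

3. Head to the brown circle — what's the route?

blocked — turn left 173°, forward 3.8 m, then turn left 34°, forward 3.6 m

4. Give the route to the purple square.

turn right 76°, forward 3.1 m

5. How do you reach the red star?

turn right 56°, forward 2.2 m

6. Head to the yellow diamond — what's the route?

turn left 113°, forward 5.5 m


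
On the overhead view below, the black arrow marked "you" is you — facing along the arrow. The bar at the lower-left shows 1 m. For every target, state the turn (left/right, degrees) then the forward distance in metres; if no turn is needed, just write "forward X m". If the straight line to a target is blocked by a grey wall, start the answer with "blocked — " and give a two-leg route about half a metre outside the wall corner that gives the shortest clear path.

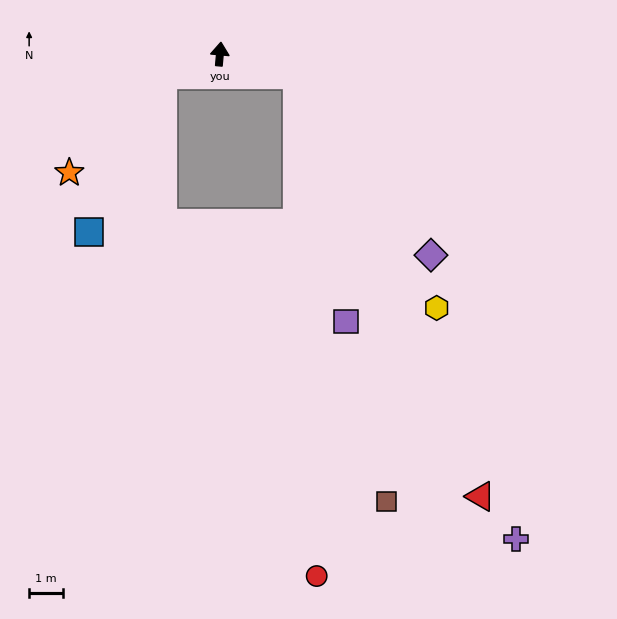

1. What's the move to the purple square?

blocked — turn right 100°, forward 2.4 m, then turn right 64°, forward 7.5 m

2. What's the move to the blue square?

blocked — turn left 115°, forward 1.8 m, then turn left 45°, forward 5.2 m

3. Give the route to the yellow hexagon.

blocked — turn right 100°, forward 2.4 m, then turn right 44°, forward 8.1 m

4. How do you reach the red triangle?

blocked — turn right 100°, forward 2.4 m, then turn right 51°, forward 13.7 m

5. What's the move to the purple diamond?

blocked — turn right 100°, forward 2.4 m, then turn right 38°, forward 6.7 m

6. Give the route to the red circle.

blocked — turn right 100°, forward 2.4 m, then turn right 73°, forward 15.0 m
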